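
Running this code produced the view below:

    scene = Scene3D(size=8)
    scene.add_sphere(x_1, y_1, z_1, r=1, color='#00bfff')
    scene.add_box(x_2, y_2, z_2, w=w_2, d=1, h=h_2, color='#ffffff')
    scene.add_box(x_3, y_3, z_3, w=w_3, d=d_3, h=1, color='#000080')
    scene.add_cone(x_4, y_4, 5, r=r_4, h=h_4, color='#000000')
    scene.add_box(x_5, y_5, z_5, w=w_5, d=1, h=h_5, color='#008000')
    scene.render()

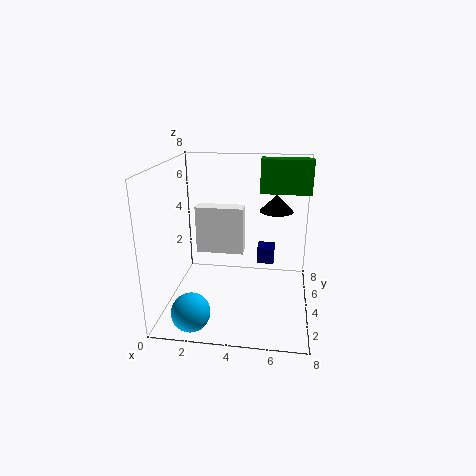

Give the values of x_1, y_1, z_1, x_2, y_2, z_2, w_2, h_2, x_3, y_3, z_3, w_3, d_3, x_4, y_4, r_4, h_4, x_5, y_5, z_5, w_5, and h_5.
x_1 = 2; y_1 = 1; z_1 = 1; x_2 = 1; y_2 = 6; z_2 = 2; w_2 = 3; h_2 = 3; x_3 = 5; y_3 = 5; z_3 = 2; w_3 = 1; d_3 = 1; x_4 = 6; y_4 = 6; r_4 = 1; h_4 = 1; x_5 = 5; y_5 = 6; z_5 = 6; w_5 = 3; h_5 = 2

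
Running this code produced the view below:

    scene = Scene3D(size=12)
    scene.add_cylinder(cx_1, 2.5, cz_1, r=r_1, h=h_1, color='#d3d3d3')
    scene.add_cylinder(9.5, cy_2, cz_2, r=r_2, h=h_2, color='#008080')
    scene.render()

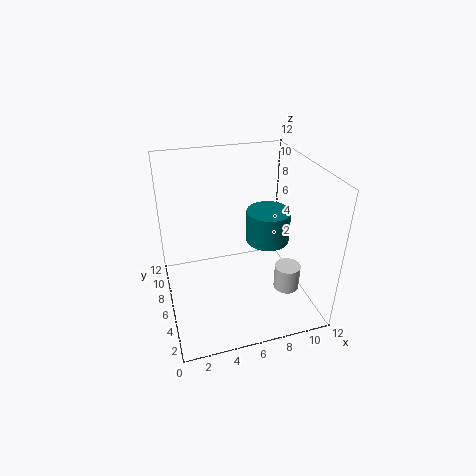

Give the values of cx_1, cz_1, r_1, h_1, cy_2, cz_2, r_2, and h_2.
cx_1 = 9, cz_1 = 3, r_1 = 1, h_1 = 2, cy_2 = 8, cz_2 = 4, r_2 = 2, h_2 = 3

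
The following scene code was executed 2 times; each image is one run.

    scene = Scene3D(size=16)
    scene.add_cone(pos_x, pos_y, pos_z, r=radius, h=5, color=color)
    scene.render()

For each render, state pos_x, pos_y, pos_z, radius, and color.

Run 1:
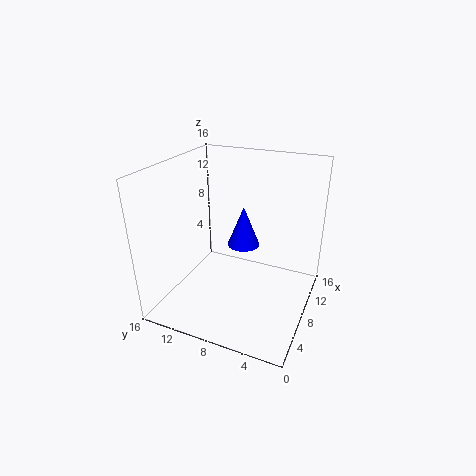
pos_x = 12; pos_y = 9; pos_z = 5; radius = 2; color = 'blue'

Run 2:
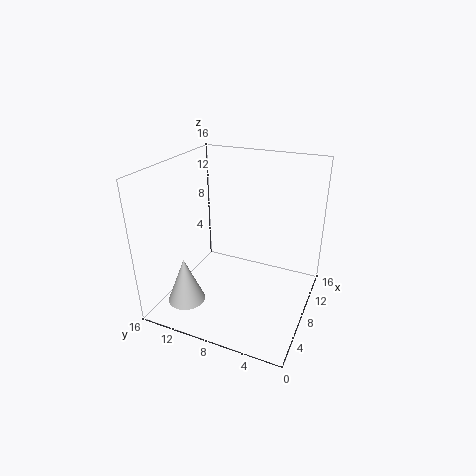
pos_x = 3; pos_y = 12; pos_z = 2; radius = 2; color = 'lightgray'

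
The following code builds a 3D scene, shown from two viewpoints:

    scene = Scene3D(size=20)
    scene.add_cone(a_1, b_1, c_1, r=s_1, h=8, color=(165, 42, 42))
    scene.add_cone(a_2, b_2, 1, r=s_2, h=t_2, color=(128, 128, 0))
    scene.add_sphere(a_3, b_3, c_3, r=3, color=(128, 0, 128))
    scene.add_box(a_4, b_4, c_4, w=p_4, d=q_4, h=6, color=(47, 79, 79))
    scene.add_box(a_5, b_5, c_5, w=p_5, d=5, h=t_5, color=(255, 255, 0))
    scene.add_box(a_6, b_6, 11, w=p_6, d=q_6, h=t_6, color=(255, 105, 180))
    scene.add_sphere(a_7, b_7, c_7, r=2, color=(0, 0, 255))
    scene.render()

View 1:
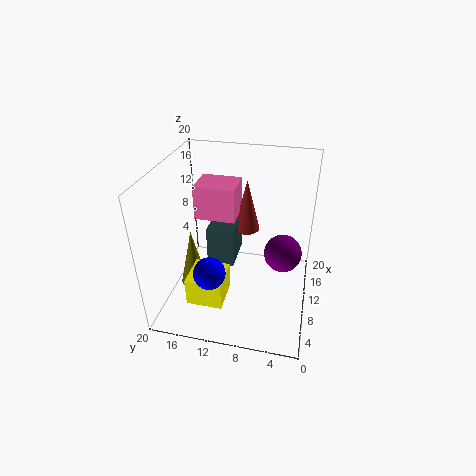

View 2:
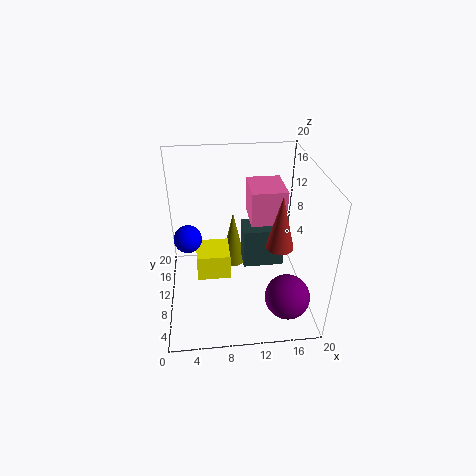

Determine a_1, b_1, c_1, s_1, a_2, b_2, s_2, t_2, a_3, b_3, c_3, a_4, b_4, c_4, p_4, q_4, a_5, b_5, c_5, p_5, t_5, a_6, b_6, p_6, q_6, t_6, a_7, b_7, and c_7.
a_1 = 16; b_1 = 10; c_1 = 8; s_1 = 2; a_2 = 10; b_2 = 17; s_2 = 2; t_2 = 9; a_3 = 16; b_3 = 4; c_3 = 4; a_4 = 11; b_4 = 11; c_4 = 4; p_4 = 6; q_4 = 4; a_5 = 4; b_5 = 11; c_5 = 2; p_5 = 5; t_5 = 4; a_6 = 12; b_6 = 11; p_6 = 5; q_6 = 6; t_6 = 5; a_7 = 3; b_7 = 12; c_7 = 9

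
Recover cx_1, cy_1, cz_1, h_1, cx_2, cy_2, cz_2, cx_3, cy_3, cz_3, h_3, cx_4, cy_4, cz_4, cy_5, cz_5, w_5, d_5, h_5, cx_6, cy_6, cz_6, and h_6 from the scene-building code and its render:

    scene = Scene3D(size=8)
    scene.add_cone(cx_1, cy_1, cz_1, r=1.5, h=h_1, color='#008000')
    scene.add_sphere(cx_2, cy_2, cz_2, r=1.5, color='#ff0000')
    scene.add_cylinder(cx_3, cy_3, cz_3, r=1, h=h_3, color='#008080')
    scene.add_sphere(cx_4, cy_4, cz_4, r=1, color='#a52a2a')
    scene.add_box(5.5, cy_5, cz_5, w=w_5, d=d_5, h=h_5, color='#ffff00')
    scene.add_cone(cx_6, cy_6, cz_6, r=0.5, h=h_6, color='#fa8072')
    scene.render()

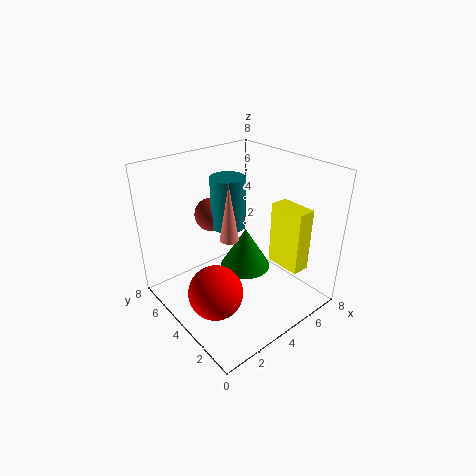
cx_1 = 5, cy_1 = 4.5, cz_1 = 1.5, h_1 = 2.5, cx_2 = 2, cy_2 = 3.5, cz_2 = 1.5, cx_3 = 4.5, cy_3 = 5.5, cz_3 = 4, h_3 = 3, cx_4 = 4, cy_4 = 6.5, cz_4 = 4.5, cy_5 = 1, cz_5 = 2.5, w_5 = 1, d_5 = 2, h_5 = 3.5, cx_6 = 3, cy_6 = 3.5, cz_6 = 4.5, h_6 = 3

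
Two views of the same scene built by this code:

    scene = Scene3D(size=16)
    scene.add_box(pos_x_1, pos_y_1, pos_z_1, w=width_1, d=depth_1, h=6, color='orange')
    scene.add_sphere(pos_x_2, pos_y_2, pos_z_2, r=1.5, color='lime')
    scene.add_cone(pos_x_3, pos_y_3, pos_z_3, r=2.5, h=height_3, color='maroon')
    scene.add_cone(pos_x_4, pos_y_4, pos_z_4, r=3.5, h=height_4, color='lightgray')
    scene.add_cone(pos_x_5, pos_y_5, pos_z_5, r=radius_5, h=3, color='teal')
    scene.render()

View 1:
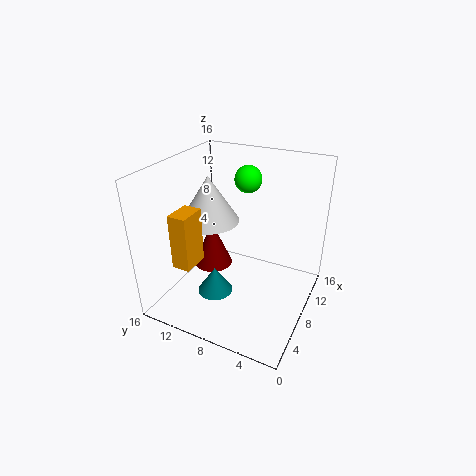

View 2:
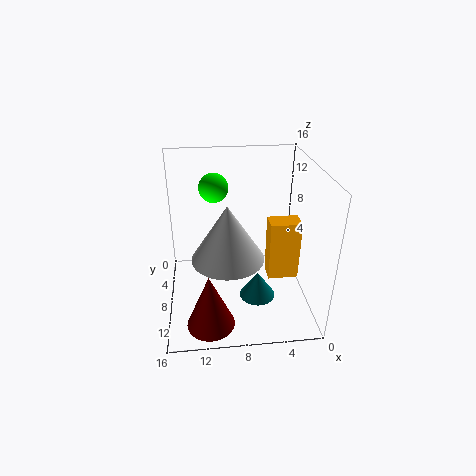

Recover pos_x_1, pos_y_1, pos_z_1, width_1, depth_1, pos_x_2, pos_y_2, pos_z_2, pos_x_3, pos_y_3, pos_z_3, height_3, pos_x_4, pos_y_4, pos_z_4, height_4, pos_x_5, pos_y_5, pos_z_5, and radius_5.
pos_x_1 = 2.5, pos_y_1 = 11, pos_z_1 = 6, width_1 = 3, depth_1 = 2, pos_x_2 = 10.5, pos_y_2 = 8, pos_z_2 = 14, pos_x_3 = 11.5, pos_y_3 = 13.5, pos_z_3 = 1, height_3 = 6, pos_x_4 = 9.5, pos_y_4 = 12.5, pos_z_4 = 8.5, height_4 = 5.5, pos_x_5 = 6, pos_y_5 = 10, pos_z_5 = 1.5, radius_5 = 2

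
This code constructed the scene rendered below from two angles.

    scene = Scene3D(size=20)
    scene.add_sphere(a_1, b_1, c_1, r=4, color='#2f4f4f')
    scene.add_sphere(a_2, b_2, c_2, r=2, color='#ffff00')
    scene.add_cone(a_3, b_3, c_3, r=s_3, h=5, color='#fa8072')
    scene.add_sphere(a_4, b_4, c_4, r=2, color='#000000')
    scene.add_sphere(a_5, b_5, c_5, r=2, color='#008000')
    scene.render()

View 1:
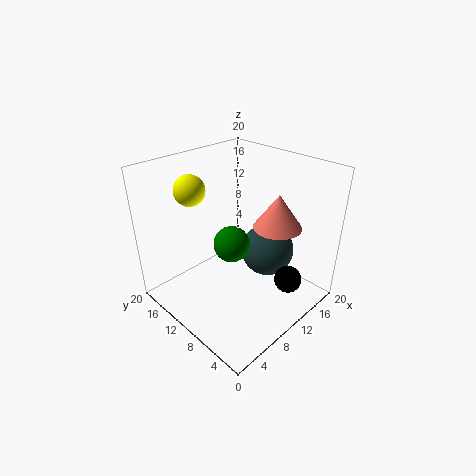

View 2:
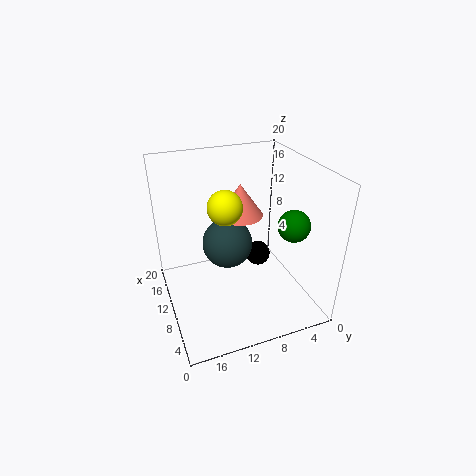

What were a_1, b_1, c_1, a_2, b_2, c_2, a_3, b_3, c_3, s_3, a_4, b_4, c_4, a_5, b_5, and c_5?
a_1 = 16
b_1 = 9.5
c_1 = 5.5
a_2 = 5
b_2 = 13.5
c_2 = 17.5
a_3 = 15.5
b_3 = 7.5
c_3 = 10.5
s_3 = 3.5
a_4 = 15
b_4 = 4.5
c_4 = 3
a_5 = 4
b_5 = 5
c_5 = 14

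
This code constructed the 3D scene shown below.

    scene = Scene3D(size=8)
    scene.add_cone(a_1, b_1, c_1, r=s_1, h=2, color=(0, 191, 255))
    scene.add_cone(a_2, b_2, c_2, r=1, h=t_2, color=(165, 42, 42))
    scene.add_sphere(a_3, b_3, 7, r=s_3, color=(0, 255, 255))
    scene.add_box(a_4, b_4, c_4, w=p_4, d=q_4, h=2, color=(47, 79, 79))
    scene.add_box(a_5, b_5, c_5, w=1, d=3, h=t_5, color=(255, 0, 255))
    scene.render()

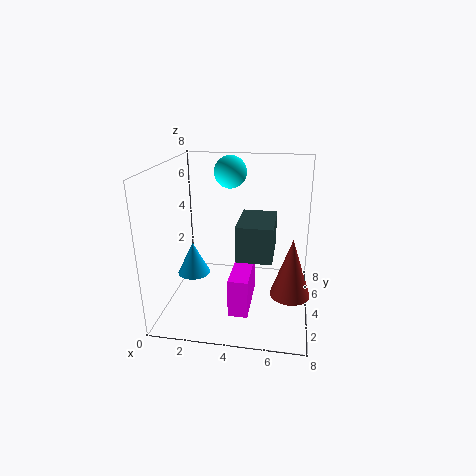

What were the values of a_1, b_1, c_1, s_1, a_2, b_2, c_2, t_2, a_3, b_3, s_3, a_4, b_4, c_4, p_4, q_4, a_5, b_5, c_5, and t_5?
a_1 = 1, b_1 = 5, c_1 = 1, s_1 = 1, a_2 = 7, b_2 = 2, c_2 = 2, t_2 = 3, a_3 = 3, b_3 = 7, s_3 = 1, a_4 = 4, b_4 = 3, c_4 = 3, p_4 = 2, q_4 = 3, a_5 = 4, b_5 = 1, c_5 = 1, t_5 = 2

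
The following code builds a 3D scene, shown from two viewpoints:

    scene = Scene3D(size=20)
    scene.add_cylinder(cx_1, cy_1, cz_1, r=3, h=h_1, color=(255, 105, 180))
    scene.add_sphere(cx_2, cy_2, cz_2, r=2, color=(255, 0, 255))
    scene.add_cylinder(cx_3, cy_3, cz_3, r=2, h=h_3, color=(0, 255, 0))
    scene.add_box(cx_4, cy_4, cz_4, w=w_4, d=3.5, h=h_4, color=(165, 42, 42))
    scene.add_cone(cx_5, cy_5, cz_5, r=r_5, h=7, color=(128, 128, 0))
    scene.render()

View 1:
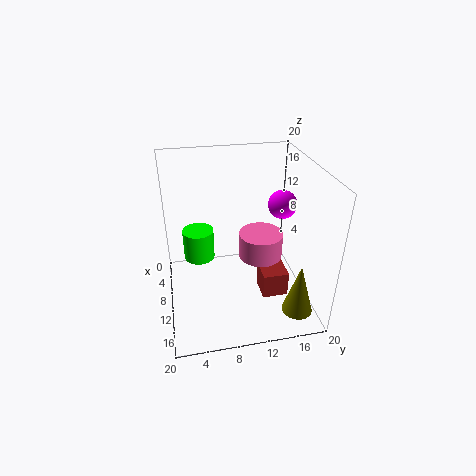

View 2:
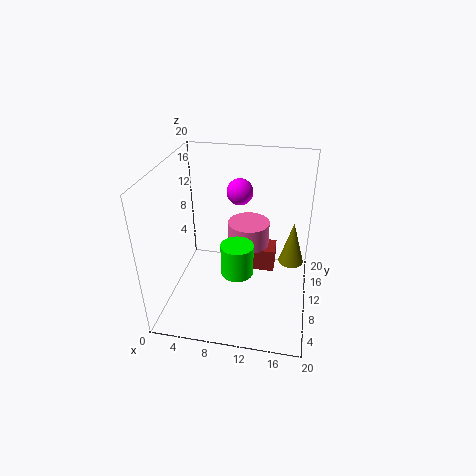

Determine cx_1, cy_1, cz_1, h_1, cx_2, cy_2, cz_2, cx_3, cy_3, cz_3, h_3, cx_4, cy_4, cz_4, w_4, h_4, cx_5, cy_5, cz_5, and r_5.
cx_1 = 11; cy_1 = 13; cz_1 = 7.5; h_1 = 3.5; cx_2 = 9; cy_2 = 16.5; cz_2 = 14; cx_3 = 11; cy_3 = 4.5; cz_3 = 8.5; h_3 = 4; cx_4 = 11.5; cy_4 = 12.5; cz_4 = 3; w_4 = 3.5; h_4 = 3.5; cx_5 = 17.5; cy_5 = 16.5; cz_5 = 2.5; r_5 = 2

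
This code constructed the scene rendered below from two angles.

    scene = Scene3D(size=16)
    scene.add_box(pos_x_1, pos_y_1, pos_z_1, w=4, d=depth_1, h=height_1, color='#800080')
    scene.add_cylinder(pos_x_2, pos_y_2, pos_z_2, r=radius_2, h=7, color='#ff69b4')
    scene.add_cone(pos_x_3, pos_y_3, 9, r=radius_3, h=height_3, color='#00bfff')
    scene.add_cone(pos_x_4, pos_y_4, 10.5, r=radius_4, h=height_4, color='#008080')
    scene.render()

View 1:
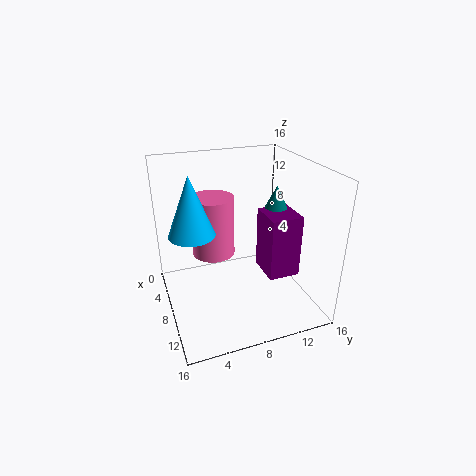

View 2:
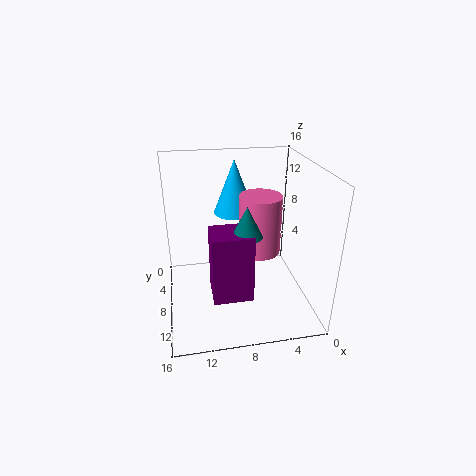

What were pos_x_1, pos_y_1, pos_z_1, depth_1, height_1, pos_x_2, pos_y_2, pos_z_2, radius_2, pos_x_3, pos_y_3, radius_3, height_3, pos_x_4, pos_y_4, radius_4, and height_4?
pos_x_1 = 7.5; pos_y_1 = 10.5; pos_z_1 = 4; depth_1 = 3.5; height_1 = 7; pos_x_2 = 5; pos_y_2 = 6; pos_z_2 = 5; radius_2 = 2.5; pos_x_3 = 7.5; pos_y_3 = 3; radius_3 = 2.5; height_3 = 6.5; pos_x_4 = 8; pos_y_4 = 12.5; radius_4 = 1.5; height_4 = 3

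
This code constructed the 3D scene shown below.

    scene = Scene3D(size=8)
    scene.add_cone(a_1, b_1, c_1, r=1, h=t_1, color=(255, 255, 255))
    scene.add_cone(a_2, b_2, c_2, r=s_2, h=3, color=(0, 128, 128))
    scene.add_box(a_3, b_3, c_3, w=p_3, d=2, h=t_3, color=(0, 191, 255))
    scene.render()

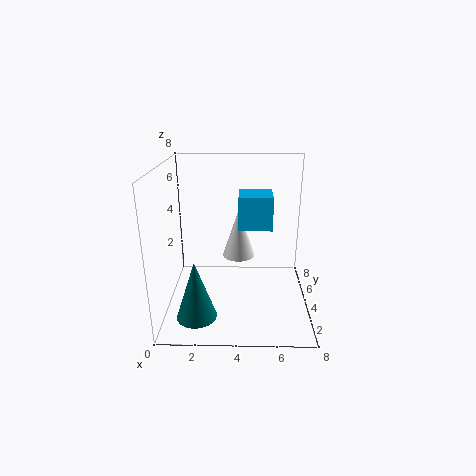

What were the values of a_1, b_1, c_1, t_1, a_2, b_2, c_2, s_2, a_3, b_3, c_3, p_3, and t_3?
a_1 = 4
b_1 = 6
c_1 = 2
t_1 = 3
a_2 = 2
b_2 = 1
c_2 = 1
s_2 = 1
a_3 = 4
b_3 = 5
c_3 = 4
p_3 = 2
t_3 = 2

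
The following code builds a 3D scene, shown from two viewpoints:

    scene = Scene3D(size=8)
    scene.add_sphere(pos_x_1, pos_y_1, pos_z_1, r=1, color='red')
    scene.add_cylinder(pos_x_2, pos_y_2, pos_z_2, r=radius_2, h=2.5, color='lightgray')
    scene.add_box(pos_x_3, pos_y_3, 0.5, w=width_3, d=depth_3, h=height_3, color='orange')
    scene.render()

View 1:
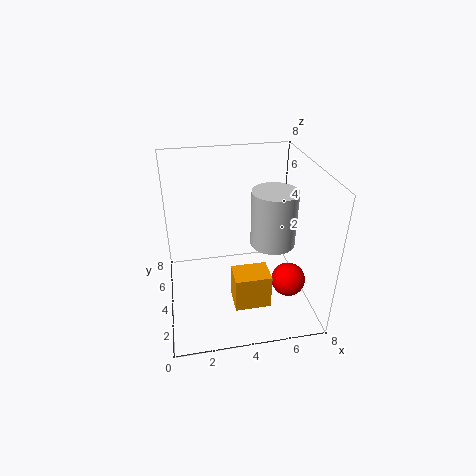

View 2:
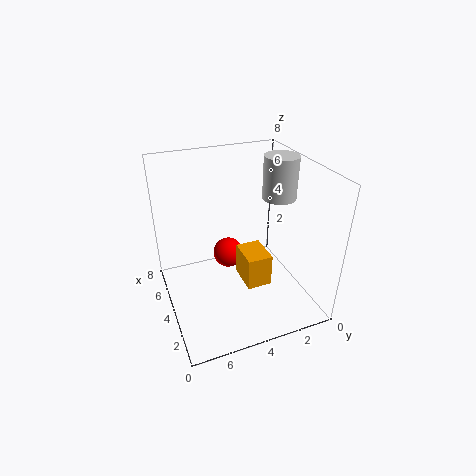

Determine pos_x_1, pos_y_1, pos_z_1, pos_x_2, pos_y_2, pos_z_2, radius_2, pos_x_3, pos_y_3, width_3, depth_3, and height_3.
pos_x_1 = 7, pos_y_1 = 3.5, pos_z_1 = 1, pos_x_2 = 5, pos_y_2 = 1, pos_z_2 = 5.5, radius_2 = 1, pos_x_3 = 3.5, pos_y_3 = 2, width_3 = 2, depth_3 = 1.5, height_3 = 2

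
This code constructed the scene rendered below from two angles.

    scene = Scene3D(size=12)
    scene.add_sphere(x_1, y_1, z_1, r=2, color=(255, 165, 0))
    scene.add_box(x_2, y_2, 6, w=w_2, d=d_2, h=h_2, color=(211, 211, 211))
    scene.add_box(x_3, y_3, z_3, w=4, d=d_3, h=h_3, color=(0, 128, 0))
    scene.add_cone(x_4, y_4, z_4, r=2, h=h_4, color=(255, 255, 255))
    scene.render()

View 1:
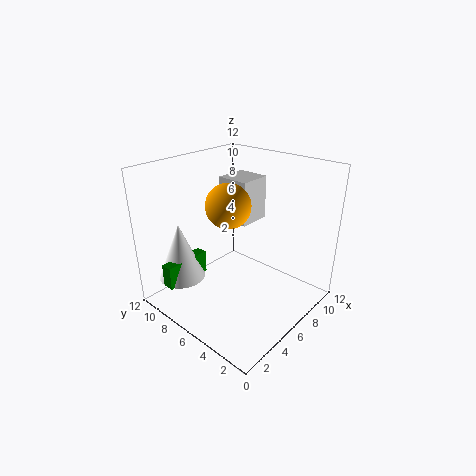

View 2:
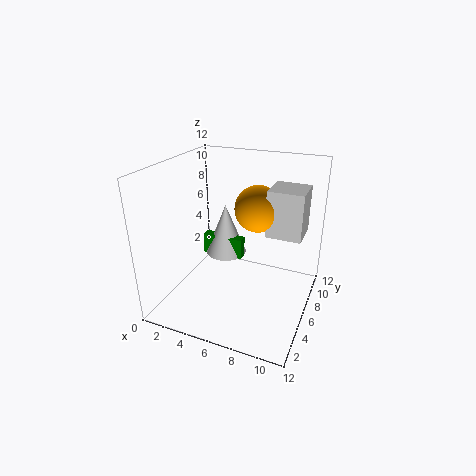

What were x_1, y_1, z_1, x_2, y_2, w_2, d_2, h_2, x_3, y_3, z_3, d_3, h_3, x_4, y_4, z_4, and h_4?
x_1 = 7, y_1 = 8, z_1 = 8, x_2 = 8, y_2 = 7, w_2 = 3, d_2 = 3, h_2 = 4, x_3 = 1, y_3 = 9, z_3 = 2, d_3 = 1, h_3 = 2, x_4 = 3, y_4 = 10, z_4 = 2, h_4 = 5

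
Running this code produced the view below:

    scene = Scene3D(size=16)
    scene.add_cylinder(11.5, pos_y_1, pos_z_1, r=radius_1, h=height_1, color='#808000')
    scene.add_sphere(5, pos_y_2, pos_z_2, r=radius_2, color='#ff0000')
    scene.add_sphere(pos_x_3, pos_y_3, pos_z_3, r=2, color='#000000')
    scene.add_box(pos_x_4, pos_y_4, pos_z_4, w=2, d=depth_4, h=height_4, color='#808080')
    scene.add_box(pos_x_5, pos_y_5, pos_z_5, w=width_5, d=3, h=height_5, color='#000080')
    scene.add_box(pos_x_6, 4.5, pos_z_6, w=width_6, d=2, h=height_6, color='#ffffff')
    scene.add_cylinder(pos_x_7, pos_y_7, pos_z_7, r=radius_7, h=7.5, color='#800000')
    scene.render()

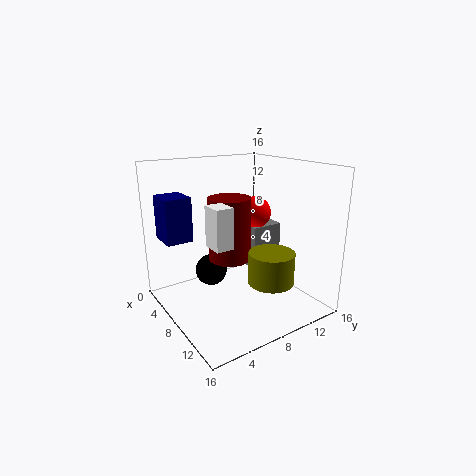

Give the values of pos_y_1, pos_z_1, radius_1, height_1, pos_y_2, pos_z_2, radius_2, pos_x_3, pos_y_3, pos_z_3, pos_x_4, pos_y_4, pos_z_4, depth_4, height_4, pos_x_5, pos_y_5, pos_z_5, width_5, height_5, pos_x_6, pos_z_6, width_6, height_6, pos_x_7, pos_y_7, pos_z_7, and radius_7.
pos_y_1 = 10
pos_z_1 = 3.5
radius_1 = 2.5
height_1 = 3.5
pos_y_2 = 12.5
pos_z_2 = 9.5
radius_2 = 2
pos_x_3 = 2.5
pos_y_3 = 7.5
pos_z_3 = 2
pos_x_4 = 4.5
pos_y_4 = 11.5
pos_z_4 = 2.5
depth_4 = 4
height_4 = 5.5
pos_x_5 = 1.5
pos_y_5 = 1
pos_z_5 = 7.5
width_5 = 3.5
height_5 = 5
pos_x_6 = 7
pos_z_6 = 7.5
width_6 = 2.5
height_6 = 4.5
pos_x_7 = 5.5
pos_y_7 = 8.5
pos_z_7 = 4.5
radius_7 = 2.5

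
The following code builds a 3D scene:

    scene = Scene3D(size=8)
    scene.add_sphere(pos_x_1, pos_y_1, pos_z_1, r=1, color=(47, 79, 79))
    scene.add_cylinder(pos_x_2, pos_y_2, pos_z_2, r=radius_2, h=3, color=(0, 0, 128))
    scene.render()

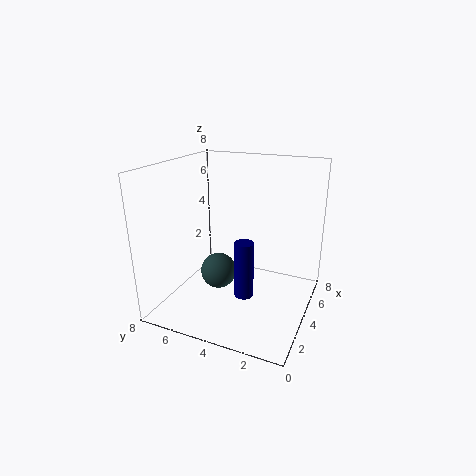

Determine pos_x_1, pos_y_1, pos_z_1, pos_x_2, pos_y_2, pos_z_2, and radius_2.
pos_x_1 = 3.5; pos_y_1 = 5; pos_z_1 = 2; pos_x_2 = 2.5; pos_y_2 = 3; pos_z_2 = 1.5; radius_2 = 0.5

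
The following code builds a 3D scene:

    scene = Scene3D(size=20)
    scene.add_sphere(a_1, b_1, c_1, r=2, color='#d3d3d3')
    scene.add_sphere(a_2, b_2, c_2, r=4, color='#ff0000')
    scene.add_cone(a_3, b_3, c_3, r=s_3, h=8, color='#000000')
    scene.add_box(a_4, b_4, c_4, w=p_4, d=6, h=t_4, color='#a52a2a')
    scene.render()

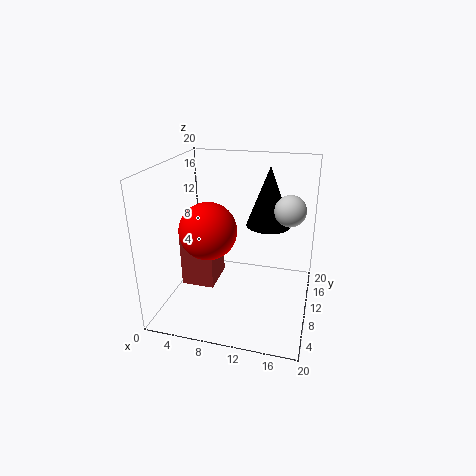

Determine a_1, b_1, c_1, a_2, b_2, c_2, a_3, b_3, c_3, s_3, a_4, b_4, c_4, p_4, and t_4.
a_1 = 17, b_1 = 9, c_1 = 15, a_2 = 6, b_2 = 9, c_2 = 11, a_3 = 14, b_3 = 11, c_3 = 12, s_3 = 3, a_4 = 1, b_4 = 10, c_4 = 1, p_4 = 5, t_4 = 8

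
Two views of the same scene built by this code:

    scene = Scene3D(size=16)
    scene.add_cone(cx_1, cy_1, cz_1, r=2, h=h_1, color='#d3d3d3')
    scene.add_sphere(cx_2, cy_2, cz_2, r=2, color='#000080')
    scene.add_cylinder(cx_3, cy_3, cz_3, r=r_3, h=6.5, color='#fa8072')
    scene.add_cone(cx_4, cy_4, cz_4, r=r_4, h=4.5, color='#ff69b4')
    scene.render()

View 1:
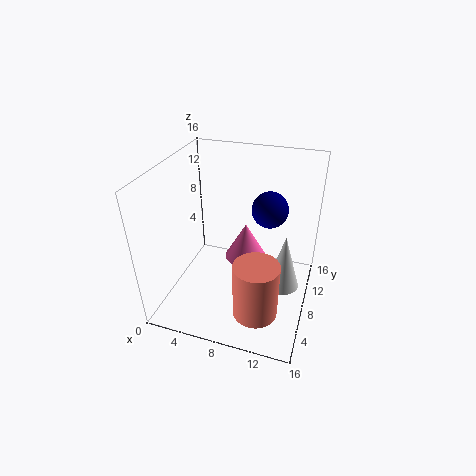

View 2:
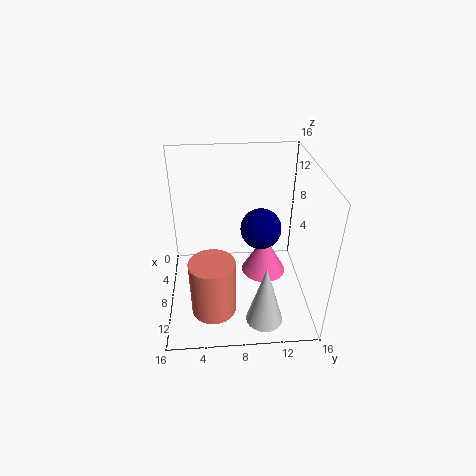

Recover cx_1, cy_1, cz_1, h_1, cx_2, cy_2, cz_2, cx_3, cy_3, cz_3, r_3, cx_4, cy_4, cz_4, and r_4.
cx_1 = 13; cy_1 = 10.5; cz_1 = 0.5; h_1 = 7; cx_2 = 11; cy_2 = 10; cz_2 = 11; cx_3 = 11; cy_3 = 5; cz_3 = 0.5; r_3 = 2.5; cx_4 = 8; cy_4 = 11; cz_4 = 3.5; r_4 = 2.5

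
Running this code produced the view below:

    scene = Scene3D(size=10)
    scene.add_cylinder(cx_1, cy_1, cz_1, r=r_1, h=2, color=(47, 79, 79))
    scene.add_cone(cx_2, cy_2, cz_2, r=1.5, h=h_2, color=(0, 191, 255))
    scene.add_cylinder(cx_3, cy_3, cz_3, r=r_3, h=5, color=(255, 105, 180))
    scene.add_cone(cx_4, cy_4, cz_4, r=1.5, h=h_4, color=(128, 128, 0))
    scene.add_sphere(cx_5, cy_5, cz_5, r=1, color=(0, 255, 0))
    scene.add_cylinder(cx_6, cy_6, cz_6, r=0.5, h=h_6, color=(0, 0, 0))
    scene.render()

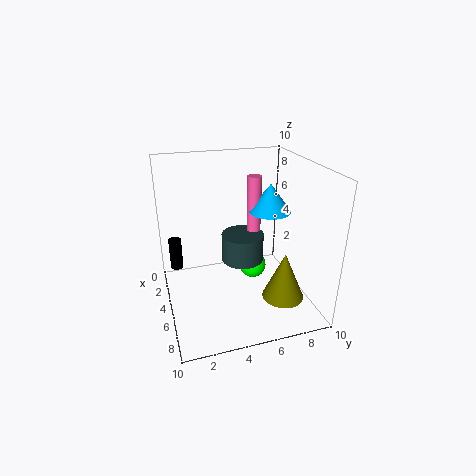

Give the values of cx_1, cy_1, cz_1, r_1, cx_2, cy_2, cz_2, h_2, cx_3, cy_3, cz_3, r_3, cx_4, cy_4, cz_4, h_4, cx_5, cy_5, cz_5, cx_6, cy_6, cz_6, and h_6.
cx_1 = 4.5
cy_1 = 5.5
cz_1 = 3
r_1 = 1.5
cx_2 = 4.5
cy_2 = 7.5
cz_2 = 6.5
h_2 = 2
cx_3 = 4
cy_3 = 6.5
cz_3 = 4
r_3 = 0.5
cx_4 = 6.5
cy_4 = 8
cz_4 = 0.5
h_4 = 3.5
cx_5 = 4
cy_5 = 6.5
cz_5 = 2
cx_6 = 1
cy_6 = 1
cz_6 = 1
h_6 = 2.5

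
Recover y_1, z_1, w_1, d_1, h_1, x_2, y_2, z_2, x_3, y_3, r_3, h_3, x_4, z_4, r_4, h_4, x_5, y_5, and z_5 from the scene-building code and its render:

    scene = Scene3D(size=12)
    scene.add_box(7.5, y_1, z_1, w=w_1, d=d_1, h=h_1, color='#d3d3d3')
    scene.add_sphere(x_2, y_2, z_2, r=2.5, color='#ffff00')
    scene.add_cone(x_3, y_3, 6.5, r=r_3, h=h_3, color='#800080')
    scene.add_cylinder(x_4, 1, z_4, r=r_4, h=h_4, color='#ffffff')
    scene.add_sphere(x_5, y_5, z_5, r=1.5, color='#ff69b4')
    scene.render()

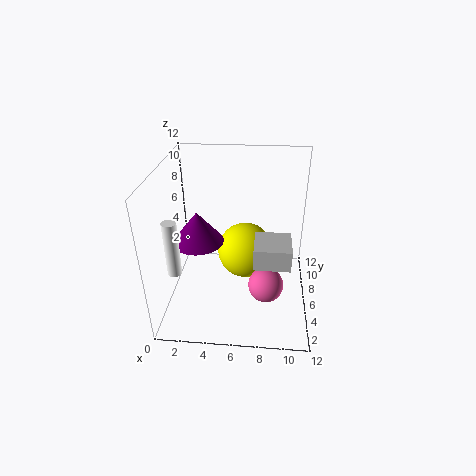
y_1 = 0.5; z_1 = 7; w_1 = 2.5; d_1 = 2.5; h_1 = 1.5; x_2 = 6.5; y_2 = 8; z_2 = 3.5; x_3 = 3; y_3 = 4.5; r_3 = 2; h_3 = 2.5; x_4 = 2; z_4 = 6; r_4 = 0.5; h_4 = 4; x_5 = 8.5; y_5 = 5; z_5 = 2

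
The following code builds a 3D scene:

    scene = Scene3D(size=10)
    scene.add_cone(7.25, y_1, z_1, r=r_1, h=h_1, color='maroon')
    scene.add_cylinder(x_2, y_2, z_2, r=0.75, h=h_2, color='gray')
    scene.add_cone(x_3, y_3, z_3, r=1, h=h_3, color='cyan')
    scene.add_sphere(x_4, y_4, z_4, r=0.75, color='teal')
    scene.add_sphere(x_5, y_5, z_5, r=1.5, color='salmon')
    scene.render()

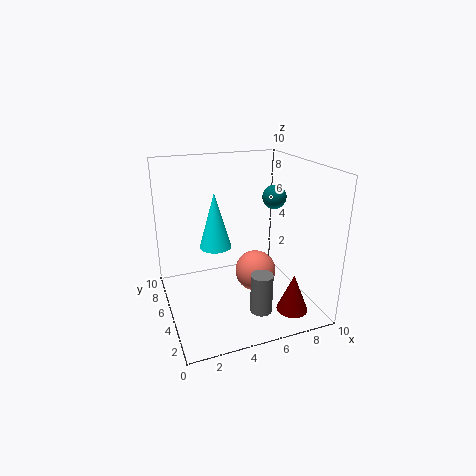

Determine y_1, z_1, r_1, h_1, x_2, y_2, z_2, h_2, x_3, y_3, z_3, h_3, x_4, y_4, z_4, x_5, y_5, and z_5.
y_1 = 1, z_1 = 1.25, r_1 = 1, h_1 = 2.5, x_2 = 5.75, y_2 = 2.5, z_2 = 0.5, h_2 = 2.75, x_3 = 3, y_3 = 3.75, z_3 = 5.25, h_3 = 3.5, x_4 = 6.75, y_4 = 3.25, z_4 = 8.25, x_5 = 6.5, y_5 = 5.25, z_5 = 2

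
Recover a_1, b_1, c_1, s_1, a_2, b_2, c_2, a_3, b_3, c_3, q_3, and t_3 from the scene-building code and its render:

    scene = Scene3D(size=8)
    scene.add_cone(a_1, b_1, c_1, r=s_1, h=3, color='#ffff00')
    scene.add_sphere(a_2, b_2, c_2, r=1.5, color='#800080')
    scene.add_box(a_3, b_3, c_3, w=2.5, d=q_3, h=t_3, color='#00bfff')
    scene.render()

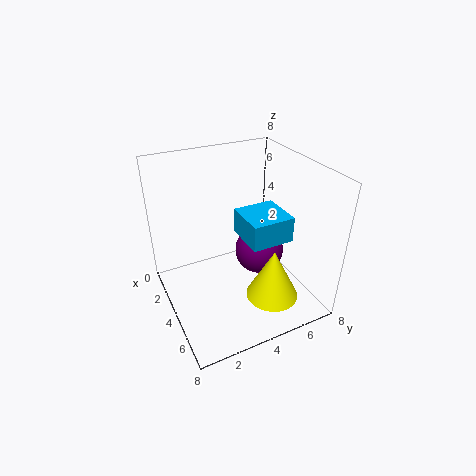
a_1 = 5.5, b_1 = 5.5, c_1 = 0.5, s_1 = 1.5, a_2 = 3, b_2 = 6, c_2 = 2, a_3 = 2.5, b_3 = 4.5, c_3 = 3.5, q_3 = 2.5, t_3 = 1.5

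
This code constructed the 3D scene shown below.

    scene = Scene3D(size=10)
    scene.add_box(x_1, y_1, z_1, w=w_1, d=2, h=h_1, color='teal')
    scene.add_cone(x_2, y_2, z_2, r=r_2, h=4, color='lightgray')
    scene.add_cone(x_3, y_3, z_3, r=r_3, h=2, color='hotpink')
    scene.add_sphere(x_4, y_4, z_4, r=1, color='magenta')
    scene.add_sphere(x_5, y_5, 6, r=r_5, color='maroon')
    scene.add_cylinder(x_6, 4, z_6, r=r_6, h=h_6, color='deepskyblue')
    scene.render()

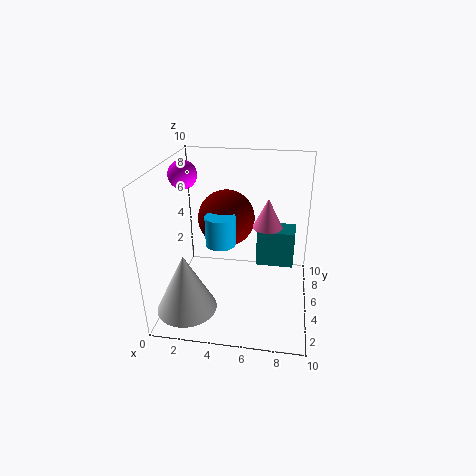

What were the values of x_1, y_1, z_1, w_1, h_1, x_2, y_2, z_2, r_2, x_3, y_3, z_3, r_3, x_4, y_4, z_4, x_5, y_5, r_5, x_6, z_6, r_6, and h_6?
x_1 = 6, y_1 = 8, z_1 = 1, w_1 = 3, h_1 = 3, x_2 = 2, y_2 = 2, z_2 = 1, r_2 = 2, x_3 = 7, y_3 = 5, z_3 = 6, r_3 = 1, x_4 = 1, y_4 = 6, z_4 = 9, x_5 = 4, y_5 = 6, r_5 = 2, x_6 = 4, z_6 = 5, r_6 = 1, h_6 = 2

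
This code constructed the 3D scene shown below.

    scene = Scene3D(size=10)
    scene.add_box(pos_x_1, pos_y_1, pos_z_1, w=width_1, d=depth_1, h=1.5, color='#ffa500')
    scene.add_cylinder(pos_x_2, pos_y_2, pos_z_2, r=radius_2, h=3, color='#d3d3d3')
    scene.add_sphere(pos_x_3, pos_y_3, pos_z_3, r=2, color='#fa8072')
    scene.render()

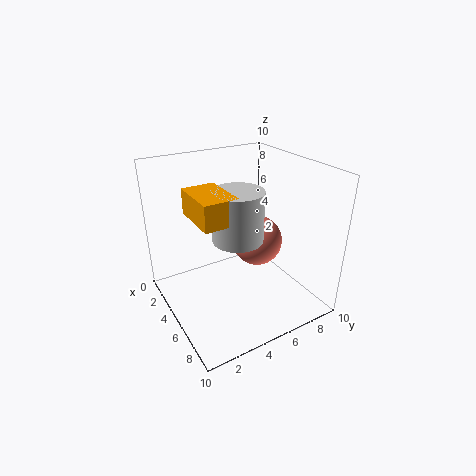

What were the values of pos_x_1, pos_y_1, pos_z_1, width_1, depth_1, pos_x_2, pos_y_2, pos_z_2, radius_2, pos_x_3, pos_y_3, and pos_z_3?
pos_x_1 = 5.5; pos_y_1 = 1; pos_z_1 = 8; width_1 = 3; depth_1 = 2; pos_x_2 = 7.5; pos_y_2 = 3.5; pos_z_2 = 6.5; radius_2 = 1.5; pos_x_3 = 3; pos_y_3 = 8; pos_z_3 = 3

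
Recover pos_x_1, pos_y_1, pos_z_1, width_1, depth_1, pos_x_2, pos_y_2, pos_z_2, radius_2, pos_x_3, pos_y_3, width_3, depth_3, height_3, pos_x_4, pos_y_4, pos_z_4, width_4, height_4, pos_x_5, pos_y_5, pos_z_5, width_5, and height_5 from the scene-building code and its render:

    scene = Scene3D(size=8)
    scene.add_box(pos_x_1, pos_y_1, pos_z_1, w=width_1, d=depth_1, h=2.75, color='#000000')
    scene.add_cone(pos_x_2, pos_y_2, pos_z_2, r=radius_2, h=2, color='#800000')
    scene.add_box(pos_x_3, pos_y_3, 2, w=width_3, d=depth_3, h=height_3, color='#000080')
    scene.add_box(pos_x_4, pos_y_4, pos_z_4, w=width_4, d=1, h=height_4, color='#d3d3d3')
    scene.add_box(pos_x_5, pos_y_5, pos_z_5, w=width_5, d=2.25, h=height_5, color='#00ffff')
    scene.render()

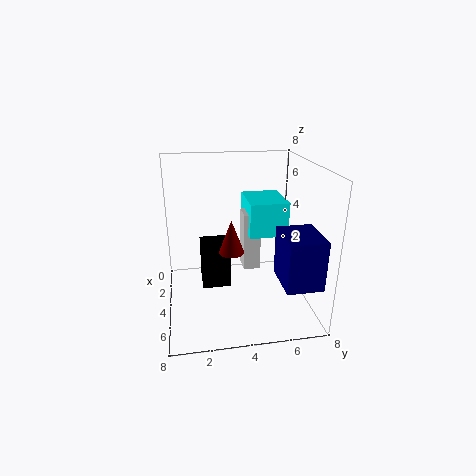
pos_x_1 = 1.25, pos_y_1 = 2, pos_z_1 = 0.25, width_1 = 1.75, depth_1 = 1.75, pos_x_2 = 3.25, pos_y_2 = 3.75, pos_z_2 = 2.75, radius_2 = 0.75, pos_x_3 = 4.5, pos_y_3 = 6, width_3 = 2.5, depth_3 = 2, height_3 = 2.75, pos_x_4 = 2, pos_y_4 = 4.5, pos_z_4 = 1.5, width_4 = 1.25, height_4 = 3.5, pos_x_5 = 1, pos_y_5 = 4.75, pos_z_5 = 3.75, width_5 = 2.75, height_5 = 2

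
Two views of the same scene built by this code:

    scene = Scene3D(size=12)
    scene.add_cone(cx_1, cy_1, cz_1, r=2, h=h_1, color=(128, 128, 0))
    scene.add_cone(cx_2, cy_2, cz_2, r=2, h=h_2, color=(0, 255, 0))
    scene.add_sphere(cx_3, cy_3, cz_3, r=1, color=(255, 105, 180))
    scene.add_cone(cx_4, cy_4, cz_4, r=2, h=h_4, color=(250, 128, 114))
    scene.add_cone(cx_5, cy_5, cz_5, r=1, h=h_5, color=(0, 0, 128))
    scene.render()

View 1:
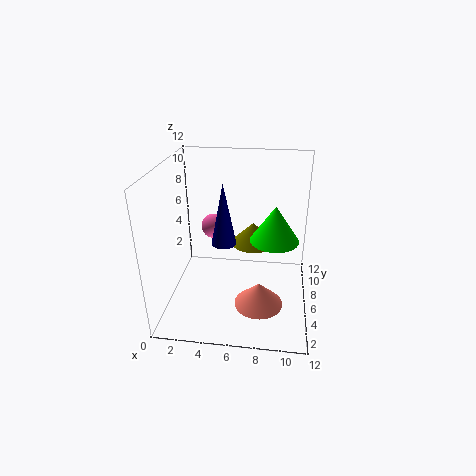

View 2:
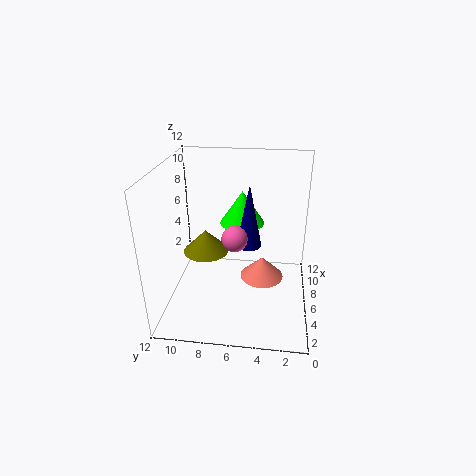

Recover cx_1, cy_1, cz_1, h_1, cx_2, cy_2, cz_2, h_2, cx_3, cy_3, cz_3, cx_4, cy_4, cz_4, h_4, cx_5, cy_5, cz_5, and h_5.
cx_1 = 7
cy_1 = 9
cz_1 = 4
h_1 = 2
cx_2 = 9
cy_2 = 6
cz_2 = 6
h_2 = 3
cx_3 = 4
cy_3 = 6
cz_3 = 7
cx_4 = 8
cy_4 = 4
cz_4 = 1
h_4 = 2
cx_5 = 5
cy_5 = 5
cz_5 = 6
h_5 = 5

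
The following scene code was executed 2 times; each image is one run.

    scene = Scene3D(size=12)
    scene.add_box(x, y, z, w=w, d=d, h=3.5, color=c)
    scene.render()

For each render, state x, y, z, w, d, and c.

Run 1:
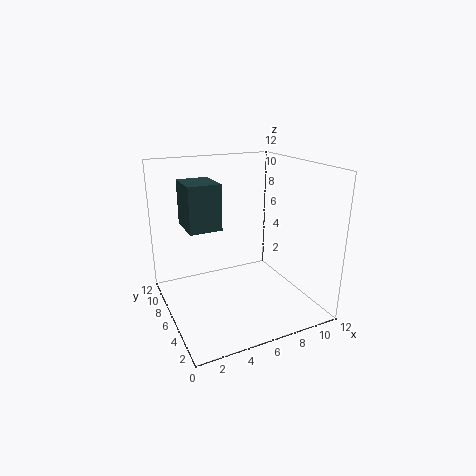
x = 1.5
y = 4.5
z = 7.5
w = 2.5
d = 3
c = 'darkslategray'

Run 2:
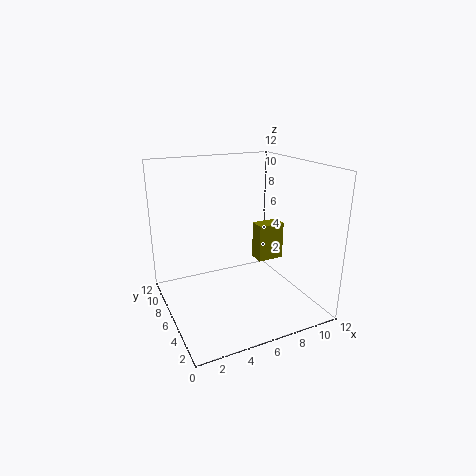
x = 9
y = 7.5
z = 2.5
w = 2.5
d = 1.5
c = 'olive'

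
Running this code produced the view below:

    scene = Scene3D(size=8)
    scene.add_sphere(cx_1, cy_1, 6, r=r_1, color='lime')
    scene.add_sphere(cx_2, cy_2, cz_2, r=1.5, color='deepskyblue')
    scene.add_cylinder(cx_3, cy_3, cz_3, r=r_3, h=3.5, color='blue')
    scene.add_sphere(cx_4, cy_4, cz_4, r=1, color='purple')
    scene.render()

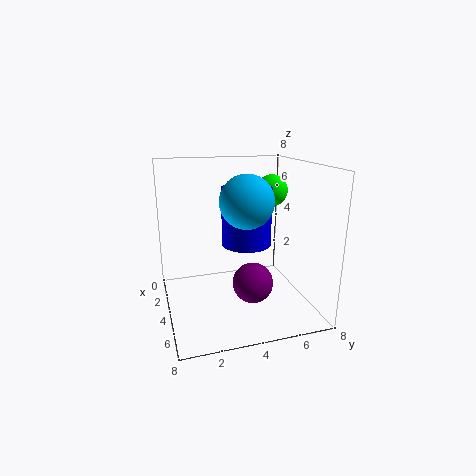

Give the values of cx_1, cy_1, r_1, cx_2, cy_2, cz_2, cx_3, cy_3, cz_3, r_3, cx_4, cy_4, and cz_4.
cx_1 = 1.5; cy_1 = 7; r_1 = 1; cx_2 = 4; cy_2 = 4.5; cz_2 = 6; cx_3 = 2.5; cy_3 = 5; cz_3 = 3; r_3 = 1.5; cx_4 = 6.5; cy_4 = 4; cz_4 = 2.5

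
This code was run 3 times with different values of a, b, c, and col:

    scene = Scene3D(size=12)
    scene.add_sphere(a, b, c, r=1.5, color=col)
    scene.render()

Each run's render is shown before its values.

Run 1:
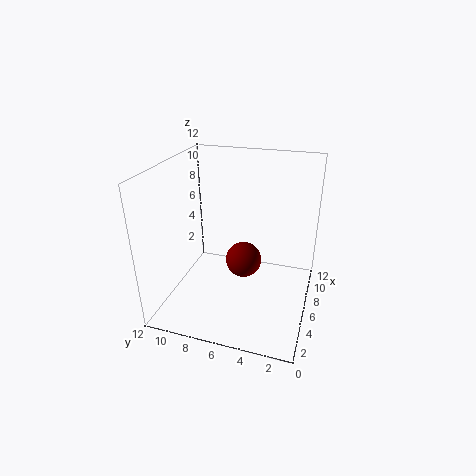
a = 6; b = 5.5; c = 4; col = 'maroon'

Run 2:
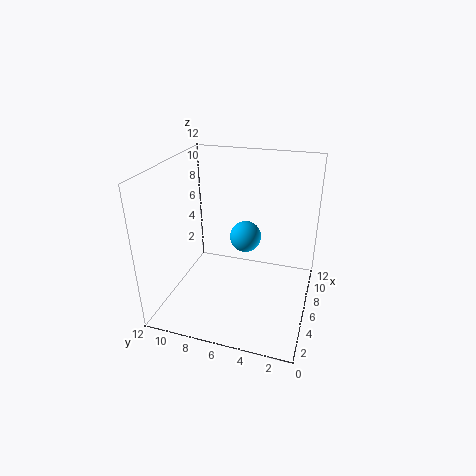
a = 10; b = 6.5; c = 4; col = 'deepskyblue'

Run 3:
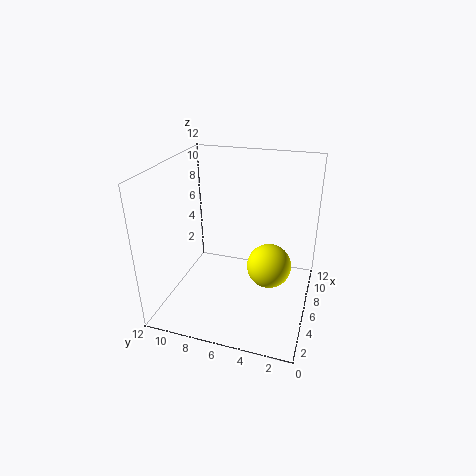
a = 2; b = 2.5; c = 6.5; col = 'yellow'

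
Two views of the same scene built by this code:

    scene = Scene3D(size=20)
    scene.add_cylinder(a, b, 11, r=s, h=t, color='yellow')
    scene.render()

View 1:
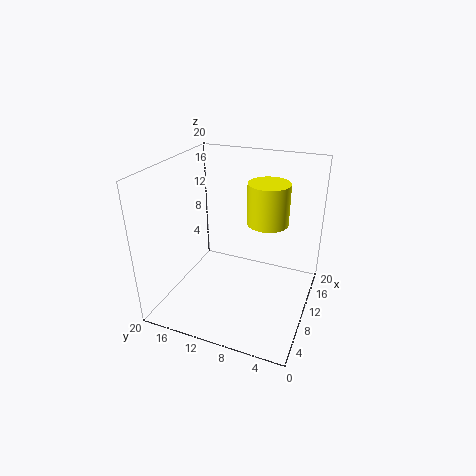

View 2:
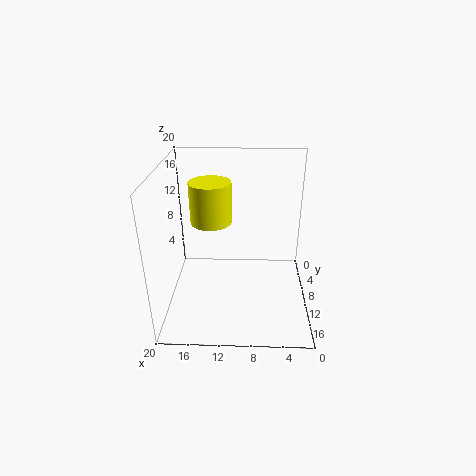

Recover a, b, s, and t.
a = 14; b = 7; s = 3; t = 6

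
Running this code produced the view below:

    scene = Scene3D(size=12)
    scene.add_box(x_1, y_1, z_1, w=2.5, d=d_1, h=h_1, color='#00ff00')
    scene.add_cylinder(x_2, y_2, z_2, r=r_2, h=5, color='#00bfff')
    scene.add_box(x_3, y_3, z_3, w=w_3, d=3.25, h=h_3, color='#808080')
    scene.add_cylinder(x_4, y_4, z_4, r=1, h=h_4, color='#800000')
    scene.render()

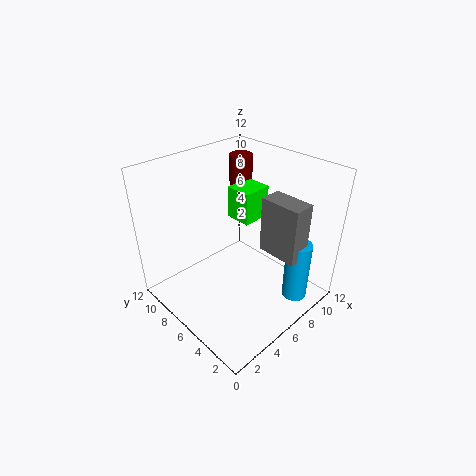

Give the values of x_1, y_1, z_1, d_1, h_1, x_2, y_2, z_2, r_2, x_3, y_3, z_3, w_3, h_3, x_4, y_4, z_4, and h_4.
x_1 = 6.75, y_1 = 5.75, z_1 = 7, d_1 = 2.25, h_1 = 2.75, x_2 = 8, y_2 = 1.25, z_2 = 1.75, r_2 = 1, x_3 = 6.5, y_3 = 0.75, z_3 = 5.75, w_3 = 1.75, h_3 = 4.5, x_4 = 9, y_4 = 8.75, z_4 = 7.75, h_4 = 4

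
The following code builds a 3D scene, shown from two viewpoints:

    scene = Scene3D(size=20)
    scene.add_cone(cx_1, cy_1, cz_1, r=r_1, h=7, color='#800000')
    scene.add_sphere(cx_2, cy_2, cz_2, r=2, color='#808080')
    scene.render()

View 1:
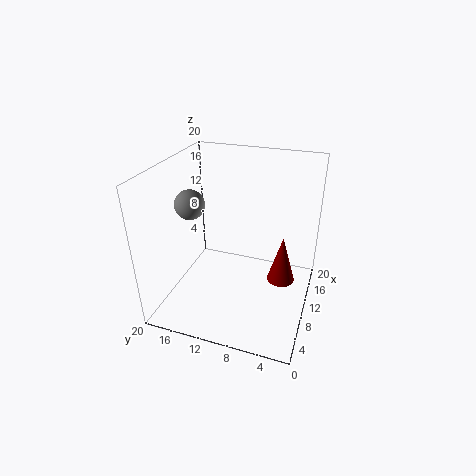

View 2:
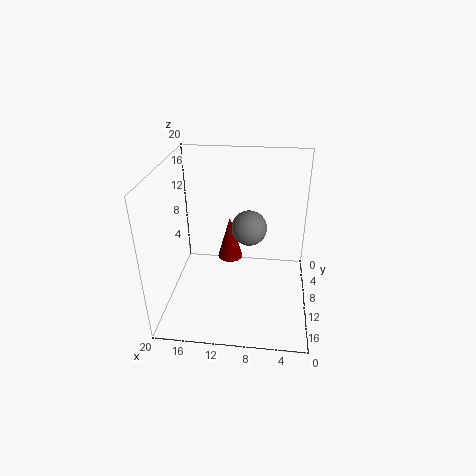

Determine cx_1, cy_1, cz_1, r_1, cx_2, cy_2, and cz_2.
cx_1 = 12; cy_1 = 4; cz_1 = 3; r_1 = 2; cx_2 = 8; cy_2 = 16; cz_2 = 15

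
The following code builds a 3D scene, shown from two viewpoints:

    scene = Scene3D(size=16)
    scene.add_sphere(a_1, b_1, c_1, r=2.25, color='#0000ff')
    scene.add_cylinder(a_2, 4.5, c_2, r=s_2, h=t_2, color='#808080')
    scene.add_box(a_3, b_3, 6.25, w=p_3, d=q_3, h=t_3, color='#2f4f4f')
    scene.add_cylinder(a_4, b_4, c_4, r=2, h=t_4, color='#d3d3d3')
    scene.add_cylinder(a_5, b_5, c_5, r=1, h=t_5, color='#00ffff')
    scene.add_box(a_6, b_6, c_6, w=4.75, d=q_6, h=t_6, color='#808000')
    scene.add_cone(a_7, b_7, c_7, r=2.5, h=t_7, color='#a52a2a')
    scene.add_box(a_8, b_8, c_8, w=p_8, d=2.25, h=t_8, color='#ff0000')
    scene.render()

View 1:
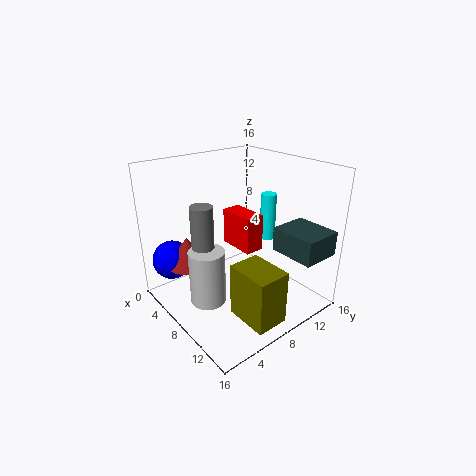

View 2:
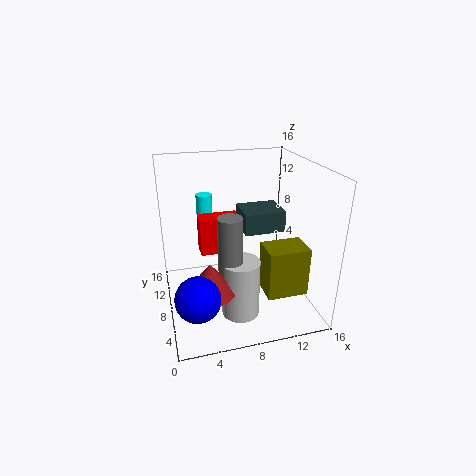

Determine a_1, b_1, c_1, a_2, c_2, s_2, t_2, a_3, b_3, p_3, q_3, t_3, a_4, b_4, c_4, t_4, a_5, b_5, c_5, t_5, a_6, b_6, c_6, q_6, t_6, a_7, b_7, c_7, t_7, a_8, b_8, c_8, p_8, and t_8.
a_1 = 2.5; b_1 = 2.5; c_1 = 4.75; a_2 = 6.25; c_2 = 4.25; s_2 = 1.25; t_2 = 7.75; a_3 = 10; b_3 = 11.5; p_3 = 5.25; q_3 = 4.5; t_3 = 2.75; a_4 = 7.25; b_4 = 4.25; c_4 = 1; t_4 = 6.25; a_5 = 5.5; b_5 = 15; c_5 = 5; t_5 = 6; a_6 = 10.75; b_6 = 4.75; c_6 = 1.25; q_6 = 3.5; t_6 = 5.75; a_7 = 4; b_7 = 3.75; c_7 = 4.5; t_7 = 3.25; a_8 = 4; b_8 = 9; c_8 = 5.75; p_8 = 4.5; t_8 = 4.25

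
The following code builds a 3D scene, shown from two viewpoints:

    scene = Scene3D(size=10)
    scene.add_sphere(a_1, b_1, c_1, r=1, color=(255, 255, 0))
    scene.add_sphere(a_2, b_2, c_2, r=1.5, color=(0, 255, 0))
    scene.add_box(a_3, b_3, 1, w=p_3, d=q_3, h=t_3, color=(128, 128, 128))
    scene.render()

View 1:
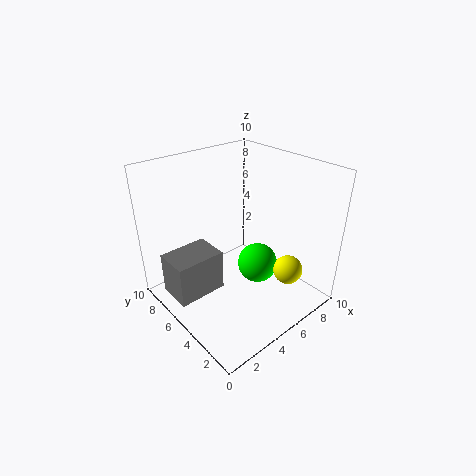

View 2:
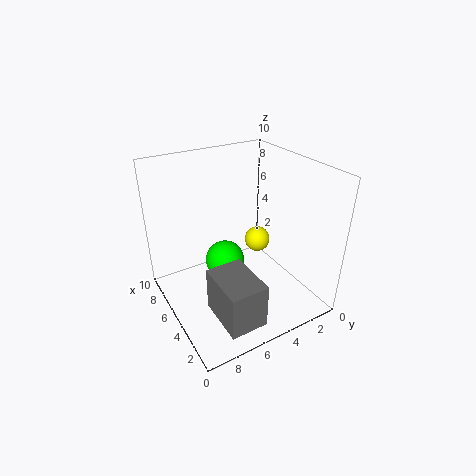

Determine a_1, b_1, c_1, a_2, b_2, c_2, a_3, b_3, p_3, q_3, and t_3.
a_1 = 7; b_1 = 2; c_1 = 3; a_2 = 7; b_2 = 5; c_2 = 2; a_3 = 0.5; b_3 = 5.5; p_3 = 3.5; q_3 = 2.5; t_3 = 3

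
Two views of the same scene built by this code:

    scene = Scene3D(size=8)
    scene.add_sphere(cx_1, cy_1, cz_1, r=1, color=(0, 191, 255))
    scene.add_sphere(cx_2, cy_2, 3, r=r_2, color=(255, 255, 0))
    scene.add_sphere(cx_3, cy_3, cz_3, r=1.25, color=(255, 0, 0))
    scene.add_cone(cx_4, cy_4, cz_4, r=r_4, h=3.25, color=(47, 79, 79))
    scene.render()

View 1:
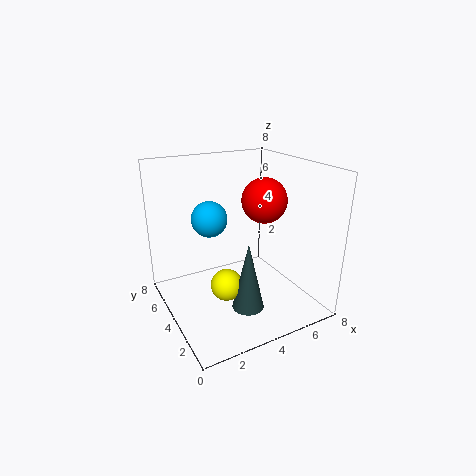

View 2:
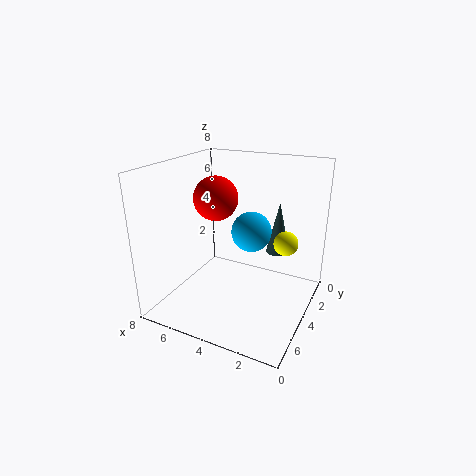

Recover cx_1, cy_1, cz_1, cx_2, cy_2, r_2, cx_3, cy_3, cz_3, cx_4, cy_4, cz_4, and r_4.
cx_1 = 2.75
cy_1 = 5
cz_1 = 5
cx_2 = 2
cy_2 = 1.5
r_2 = 0.75
cx_3 = 5.5
cy_3 = 3.75
cz_3 = 6
cx_4 = 2.75
cy_4 = 0.75
cz_4 = 2
r_4 = 0.75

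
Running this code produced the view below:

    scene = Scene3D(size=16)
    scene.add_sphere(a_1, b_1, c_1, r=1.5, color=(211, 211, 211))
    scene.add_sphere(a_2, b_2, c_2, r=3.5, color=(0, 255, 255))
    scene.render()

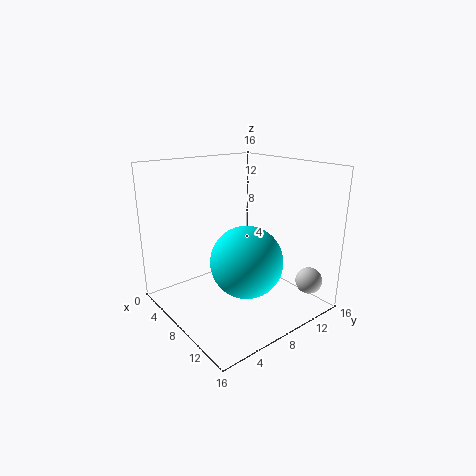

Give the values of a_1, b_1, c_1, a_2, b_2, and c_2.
a_1 = 13.5
b_1 = 14
c_1 = 3
a_2 = 12.5
b_2 = 5.5
c_2 = 7.5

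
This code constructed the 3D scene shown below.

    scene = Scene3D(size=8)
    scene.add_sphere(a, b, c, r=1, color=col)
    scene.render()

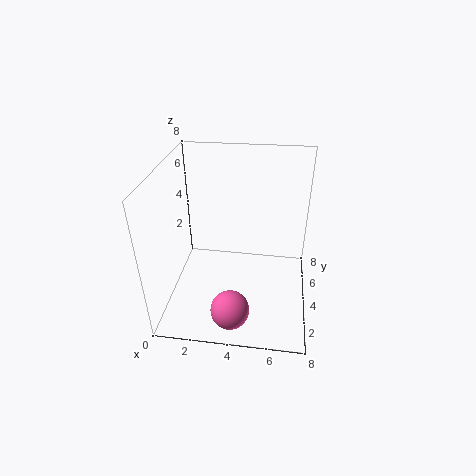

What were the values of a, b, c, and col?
a = 4; b = 1; c = 1.5; col = 'hotpink'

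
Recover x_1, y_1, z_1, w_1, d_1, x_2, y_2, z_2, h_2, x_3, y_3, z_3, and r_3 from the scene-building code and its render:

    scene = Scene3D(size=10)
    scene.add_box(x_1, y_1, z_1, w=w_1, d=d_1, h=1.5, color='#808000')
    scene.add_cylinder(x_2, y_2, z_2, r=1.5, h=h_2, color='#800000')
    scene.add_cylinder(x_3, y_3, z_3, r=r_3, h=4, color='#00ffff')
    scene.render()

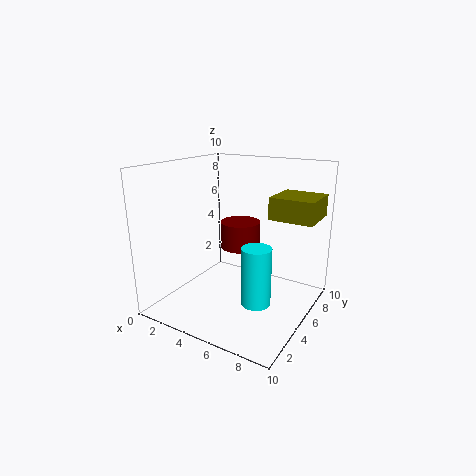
x_1 = 7, y_1 = 5.5, z_1 = 6.5, w_1 = 3, d_1 = 3, x_2 = 4, y_2 = 7, z_2 = 3.5, h_2 = 2, x_3 = 7, y_3 = 4, z_3 = 1, r_3 = 1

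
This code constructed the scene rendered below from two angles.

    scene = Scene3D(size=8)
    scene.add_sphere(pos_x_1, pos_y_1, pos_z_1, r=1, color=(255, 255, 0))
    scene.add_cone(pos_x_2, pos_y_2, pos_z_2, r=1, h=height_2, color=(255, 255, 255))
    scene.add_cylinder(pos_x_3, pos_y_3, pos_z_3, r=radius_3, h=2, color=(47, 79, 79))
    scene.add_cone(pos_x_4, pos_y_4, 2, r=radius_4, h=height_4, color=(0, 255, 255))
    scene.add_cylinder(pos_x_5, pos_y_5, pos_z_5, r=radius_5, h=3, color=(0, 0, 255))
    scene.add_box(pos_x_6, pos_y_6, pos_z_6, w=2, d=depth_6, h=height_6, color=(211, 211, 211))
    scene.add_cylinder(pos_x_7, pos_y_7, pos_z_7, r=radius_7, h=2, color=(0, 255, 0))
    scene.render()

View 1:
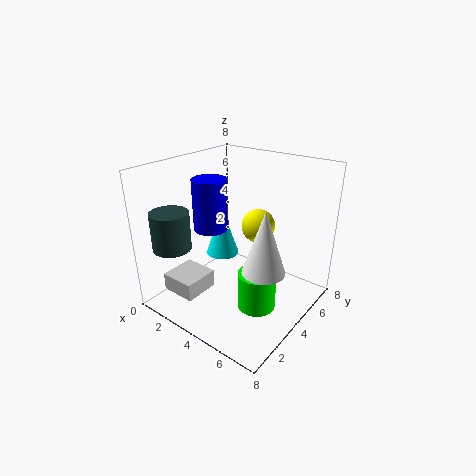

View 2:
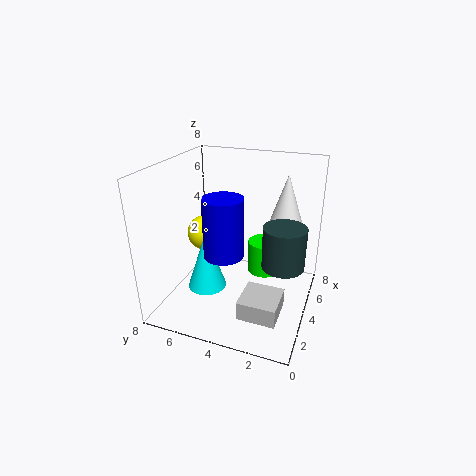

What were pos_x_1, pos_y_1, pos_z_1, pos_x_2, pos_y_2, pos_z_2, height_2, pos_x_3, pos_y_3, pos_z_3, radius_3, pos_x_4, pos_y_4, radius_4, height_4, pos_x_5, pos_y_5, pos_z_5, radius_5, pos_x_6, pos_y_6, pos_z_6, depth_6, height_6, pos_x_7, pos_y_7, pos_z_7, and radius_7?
pos_x_1 = 4
pos_y_1 = 6
pos_z_1 = 4
pos_x_2 = 7
pos_y_2 = 2
pos_z_2 = 4
height_2 = 3
pos_x_3 = 2
pos_y_3 = 1
pos_z_3 = 4
radius_3 = 1
pos_x_4 = 2
pos_y_4 = 5
radius_4 = 1
height_4 = 3
pos_x_5 = 2
pos_y_5 = 4
pos_z_5 = 4
radius_5 = 1
pos_x_6 = 1
pos_y_6 = 1
pos_z_6 = 1
depth_6 = 2
height_6 = 1
pos_x_7 = 6
pos_y_7 = 3
pos_z_7 = 1
radius_7 = 1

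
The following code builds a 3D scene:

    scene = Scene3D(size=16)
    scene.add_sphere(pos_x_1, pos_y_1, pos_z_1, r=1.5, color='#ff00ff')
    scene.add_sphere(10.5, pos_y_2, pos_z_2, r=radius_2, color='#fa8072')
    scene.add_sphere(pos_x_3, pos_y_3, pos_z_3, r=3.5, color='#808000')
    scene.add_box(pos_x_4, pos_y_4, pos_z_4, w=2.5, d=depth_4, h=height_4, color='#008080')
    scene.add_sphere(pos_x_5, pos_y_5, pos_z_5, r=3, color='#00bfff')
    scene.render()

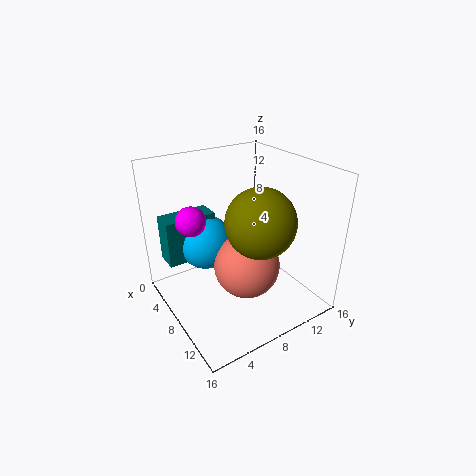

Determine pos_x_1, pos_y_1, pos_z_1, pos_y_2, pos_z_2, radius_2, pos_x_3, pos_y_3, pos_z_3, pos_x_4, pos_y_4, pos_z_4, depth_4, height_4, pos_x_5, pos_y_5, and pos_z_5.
pos_x_1 = 8; pos_y_1 = 2.5; pos_z_1 = 11.5; pos_y_2 = 7.5; pos_z_2 = 6; radius_2 = 3.5; pos_x_3 = 12; pos_y_3 = 8; pos_z_3 = 11.5; pos_x_4 = 4; pos_y_4 = 0.5; pos_z_4 = 6; depth_4 = 5.5; height_4 = 5; pos_x_5 = 6; pos_y_5 = 5; pos_z_5 = 7.5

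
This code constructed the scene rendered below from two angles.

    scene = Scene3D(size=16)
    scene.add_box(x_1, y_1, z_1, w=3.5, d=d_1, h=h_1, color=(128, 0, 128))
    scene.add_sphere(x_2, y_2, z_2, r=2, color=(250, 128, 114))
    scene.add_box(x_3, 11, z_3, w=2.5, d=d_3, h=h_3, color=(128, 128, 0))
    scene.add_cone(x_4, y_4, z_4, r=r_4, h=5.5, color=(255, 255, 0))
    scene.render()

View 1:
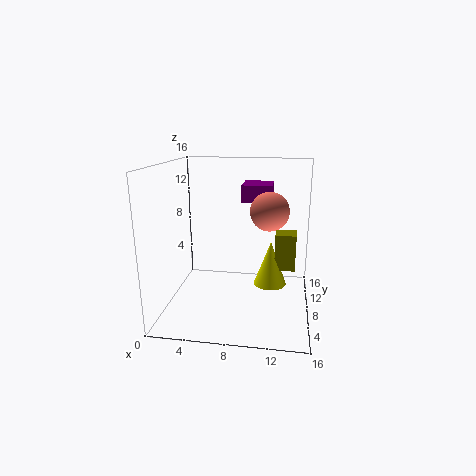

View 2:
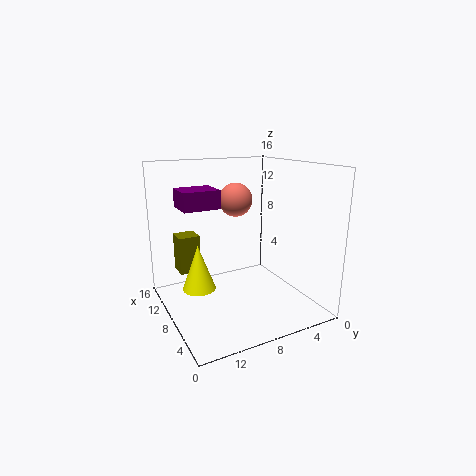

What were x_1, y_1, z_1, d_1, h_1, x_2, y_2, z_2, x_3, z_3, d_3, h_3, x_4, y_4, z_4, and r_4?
x_1 = 8; y_1 = 10; z_1 = 11.5; d_1 = 4; h_1 = 2; x_2 = 11.5; y_2 = 6.5; z_2 = 11.5; x_3 = 12; z_3 = 3; d_3 = 2.5; h_3 = 4.5; x_4 = 11.5; y_4 = 11.5; z_4 = 1; r_4 = 2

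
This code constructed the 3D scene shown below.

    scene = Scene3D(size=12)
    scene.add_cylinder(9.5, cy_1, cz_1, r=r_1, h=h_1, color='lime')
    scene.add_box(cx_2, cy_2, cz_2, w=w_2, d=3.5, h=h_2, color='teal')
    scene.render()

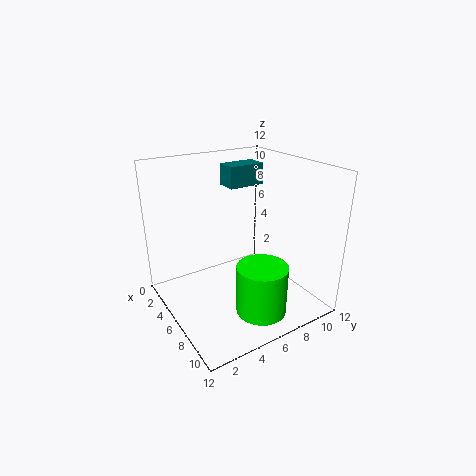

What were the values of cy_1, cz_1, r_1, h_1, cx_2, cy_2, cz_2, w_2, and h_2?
cy_1 = 6, cz_1 = 1, r_1 = 2, h_1 = 4, cx_2 = 0.5, cy_2 = 7.5, cz_2 = 9, w_2 = 2, h_2 = 2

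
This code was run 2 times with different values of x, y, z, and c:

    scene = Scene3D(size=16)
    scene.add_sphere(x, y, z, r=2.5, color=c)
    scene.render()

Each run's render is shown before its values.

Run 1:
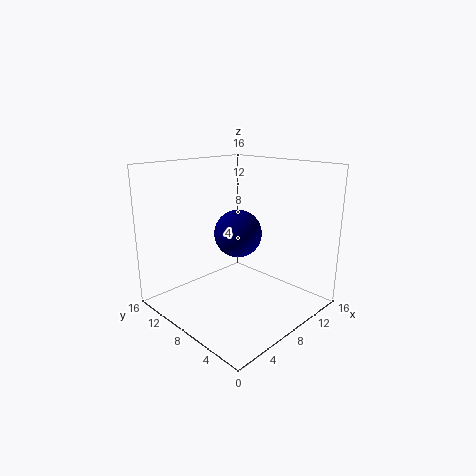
x = 7; y = 7; z = 9; c = 'navy'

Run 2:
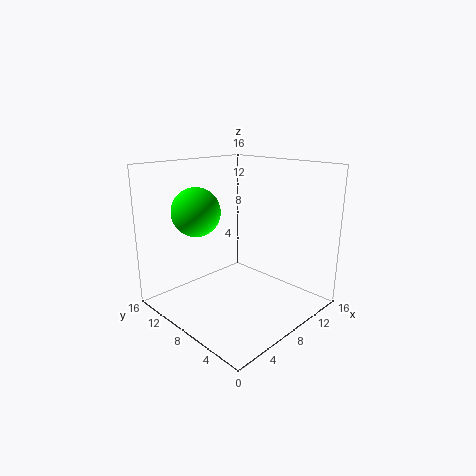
x = 3.5; y = 9.5; z = 11.5; c = 'lime'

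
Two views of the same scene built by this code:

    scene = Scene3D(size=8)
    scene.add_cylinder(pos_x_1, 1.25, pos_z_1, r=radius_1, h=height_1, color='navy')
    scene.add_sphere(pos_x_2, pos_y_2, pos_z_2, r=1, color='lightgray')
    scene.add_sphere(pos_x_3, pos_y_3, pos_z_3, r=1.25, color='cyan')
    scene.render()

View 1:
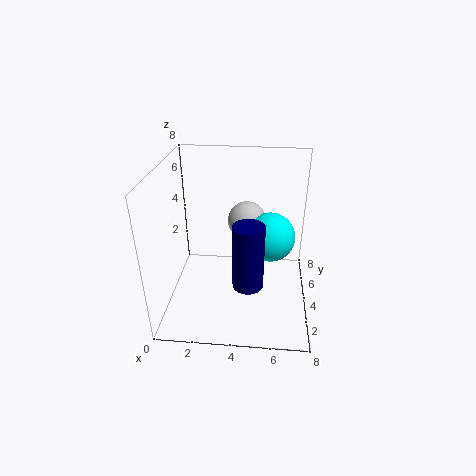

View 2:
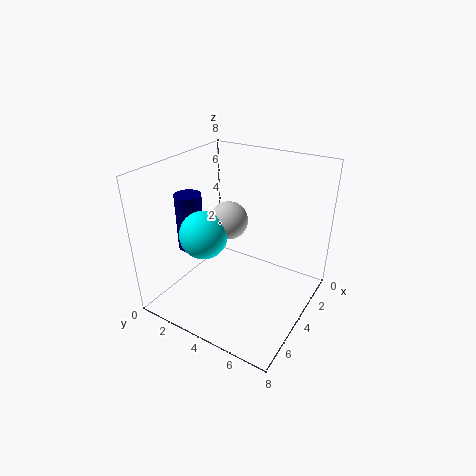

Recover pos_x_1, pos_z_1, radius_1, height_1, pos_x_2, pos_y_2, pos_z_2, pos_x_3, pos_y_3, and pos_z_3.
pos_x_1 = 4.75; pos_z_1 = 3; radius_1 = 0.75; height_1 = 3.25; pos_x_2 = 4.5; pos_y_2 = 3.75; pos_z_2 = 5.25; pos_x_3 = 5.75; pos_y_3 = 3; pos_z_3 = 4.75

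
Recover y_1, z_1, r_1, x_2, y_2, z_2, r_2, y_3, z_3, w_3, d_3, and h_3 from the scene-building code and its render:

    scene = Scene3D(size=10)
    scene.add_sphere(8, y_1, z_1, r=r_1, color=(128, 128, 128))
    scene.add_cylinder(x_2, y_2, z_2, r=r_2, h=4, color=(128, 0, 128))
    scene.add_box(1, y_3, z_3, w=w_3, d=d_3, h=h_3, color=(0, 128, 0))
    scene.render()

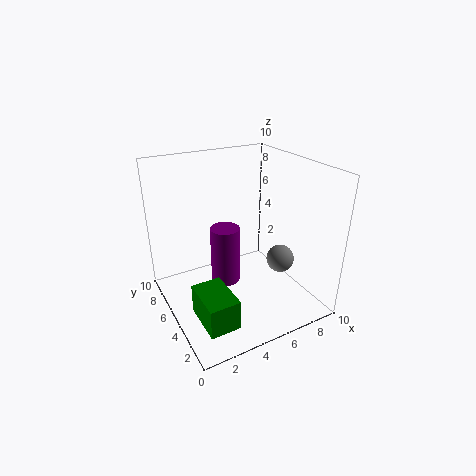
y_1 = 4
z_1 = 3
r_1 = 1
x_2 = 4
y_2 = 5
z_2 = 2
r_2 = 1
y_3 = 1
z_3 = 1
w_3 = 2
d_3 = 3
h_3 = 2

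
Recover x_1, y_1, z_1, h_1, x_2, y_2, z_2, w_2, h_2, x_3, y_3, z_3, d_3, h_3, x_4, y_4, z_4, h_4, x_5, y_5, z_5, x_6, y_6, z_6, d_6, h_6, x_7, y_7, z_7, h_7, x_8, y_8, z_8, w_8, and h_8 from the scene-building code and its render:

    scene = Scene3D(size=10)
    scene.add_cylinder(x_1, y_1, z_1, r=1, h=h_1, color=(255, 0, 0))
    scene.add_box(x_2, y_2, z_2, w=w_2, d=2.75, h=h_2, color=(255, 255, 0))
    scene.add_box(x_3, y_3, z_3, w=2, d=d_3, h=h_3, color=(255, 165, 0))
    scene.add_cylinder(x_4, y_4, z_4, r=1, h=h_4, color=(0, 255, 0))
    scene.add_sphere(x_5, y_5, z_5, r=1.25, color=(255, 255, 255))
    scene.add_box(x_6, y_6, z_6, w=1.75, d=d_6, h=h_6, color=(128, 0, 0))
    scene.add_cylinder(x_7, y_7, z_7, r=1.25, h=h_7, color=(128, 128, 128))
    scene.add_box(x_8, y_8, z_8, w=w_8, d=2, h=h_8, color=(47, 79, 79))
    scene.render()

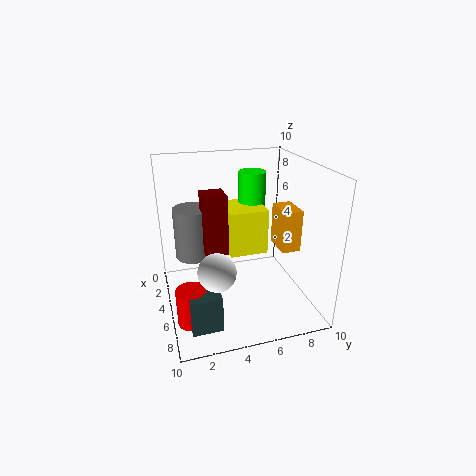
x_1 = 7
y_1 = 1.25
z_1 = 0.25
h_1 = 2.5
x_2 = 2
y_2 = 4.5
z_2 = 3.5
w_2 = 3
h_2 = 3.25
x_3 = 5.5
y_3 = 7.25
z_3 = 4.75
d_3 = 1.25
h_3 = 2.75
x_4 = 2.75
y_4 = 6.75
z_4 = 5.5
h_4 = 3.5
x_5 = 7
y_5 = 3
z_5 = 3.75
x_6 = 4.5
y_6 = 2.5
z_6 = 4.5
d_6 = 1.5
h_6 = 4
x_7 = 4.25
y_7 = 2
z_7 = 3.75
h_7 = 3.5
x_8 = 7
y_8 = 1
z_8 = 0.25
w_8 = 1.5
h_8 = 2.5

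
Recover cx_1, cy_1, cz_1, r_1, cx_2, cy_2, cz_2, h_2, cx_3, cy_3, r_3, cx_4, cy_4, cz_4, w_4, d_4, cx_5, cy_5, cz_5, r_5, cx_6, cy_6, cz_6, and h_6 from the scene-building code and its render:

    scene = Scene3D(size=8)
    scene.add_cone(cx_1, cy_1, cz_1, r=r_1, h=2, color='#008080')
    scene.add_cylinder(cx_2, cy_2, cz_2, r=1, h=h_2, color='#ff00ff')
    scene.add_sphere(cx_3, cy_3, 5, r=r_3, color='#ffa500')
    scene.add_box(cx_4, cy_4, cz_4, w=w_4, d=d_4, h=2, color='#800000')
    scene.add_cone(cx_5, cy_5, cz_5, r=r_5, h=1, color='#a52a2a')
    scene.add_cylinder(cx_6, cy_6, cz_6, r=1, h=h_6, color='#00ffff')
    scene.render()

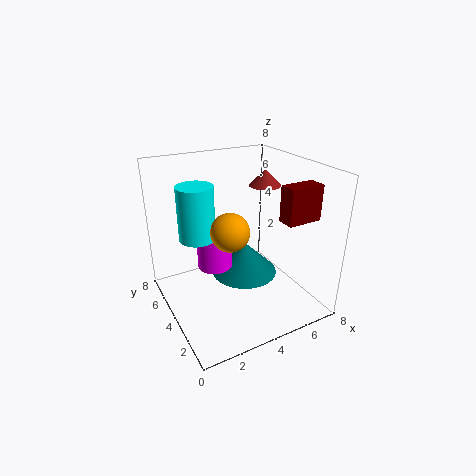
cx_1 = 5
cy_1 = 5
cz_1 = 1
r_1 = 2
cx_2 = 3
cy_2 = 5
cz_2 = 2
h_2 = 2
cx_3 = 3
cy_3 = 3
r_3 = 1
cx_4 = 6
cy_4 = 2
cz_4 = 5
w_4 = 2
d_4 = 1
cx_5 = 7
cy_5 = 6
cz_5 = 6
r_5 = 1
cx_6 = 2
cy_6 = 5
cz_6 = 4
h_6 = 3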